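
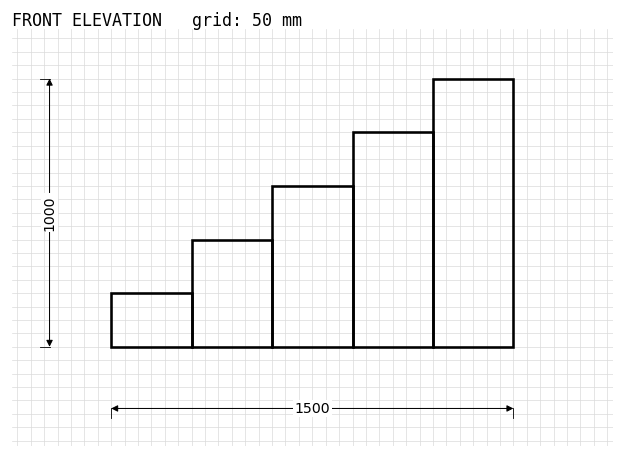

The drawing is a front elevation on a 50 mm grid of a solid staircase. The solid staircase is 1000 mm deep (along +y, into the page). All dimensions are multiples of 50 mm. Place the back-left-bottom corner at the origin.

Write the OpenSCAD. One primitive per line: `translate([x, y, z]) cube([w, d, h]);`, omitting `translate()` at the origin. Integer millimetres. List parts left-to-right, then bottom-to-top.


cube([300, 1000, 200]);
translate([300, 0, 0]) cube([300, 1000, 400]);
translate([600, 0, 0]) cube([300, 1000, 600]);
translate([900, 0, 0]) cube([300, 1000, 800]);
translate([1200, 0, 0]) cube([300, 1000, 1000]);


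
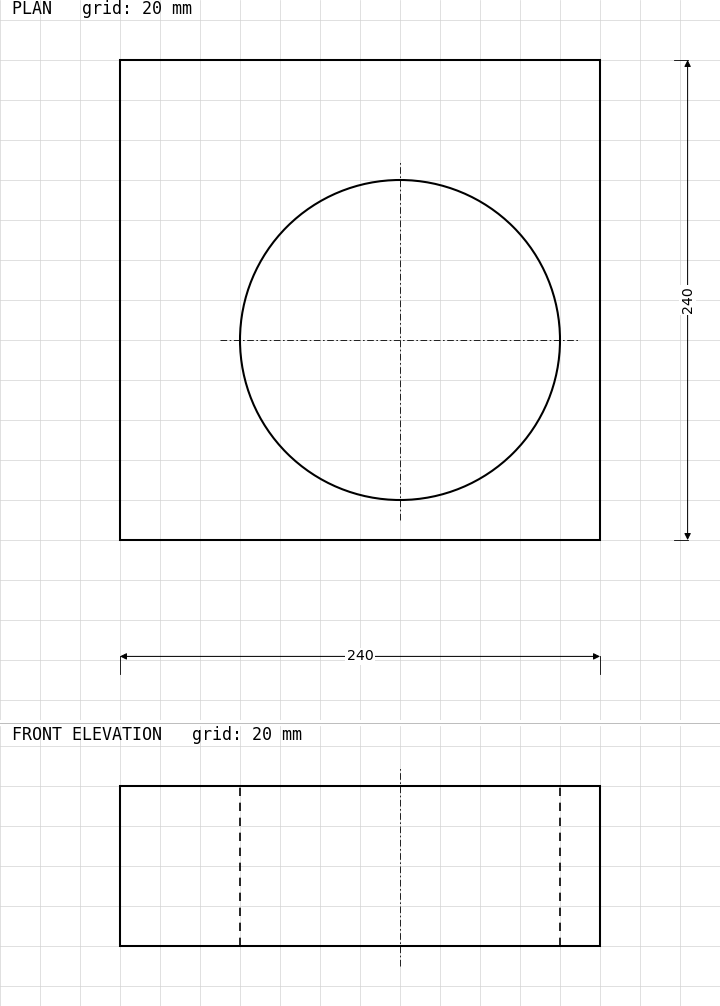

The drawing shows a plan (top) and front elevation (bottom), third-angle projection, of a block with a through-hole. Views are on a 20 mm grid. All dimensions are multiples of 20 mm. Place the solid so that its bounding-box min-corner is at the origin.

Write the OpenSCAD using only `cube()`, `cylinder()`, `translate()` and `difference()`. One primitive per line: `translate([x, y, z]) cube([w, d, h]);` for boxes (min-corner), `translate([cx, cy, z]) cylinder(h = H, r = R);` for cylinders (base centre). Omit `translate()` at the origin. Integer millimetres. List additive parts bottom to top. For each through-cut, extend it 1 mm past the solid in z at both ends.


difference() {
  cube([240, 240, 80]);
  translate([140, 100, -1]) cylinder(h = 82, r = 80);
}


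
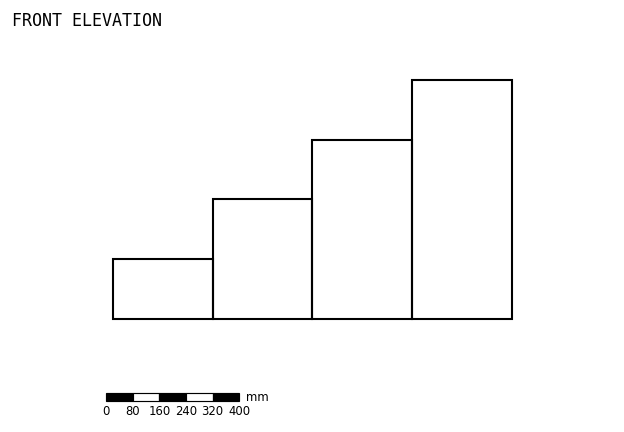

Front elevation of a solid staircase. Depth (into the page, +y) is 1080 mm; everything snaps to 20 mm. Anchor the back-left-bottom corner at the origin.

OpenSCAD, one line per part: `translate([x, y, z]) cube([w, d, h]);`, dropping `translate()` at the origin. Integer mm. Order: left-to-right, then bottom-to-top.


cube([300, 1080, 180]);
translate([300, 0, 0]) cube([300, 1080, 360]);
translate([600, 0, 0]) cube([300, 1080, 540]);
translate([900, 0, 0]) cube([300, 1080, 720]);


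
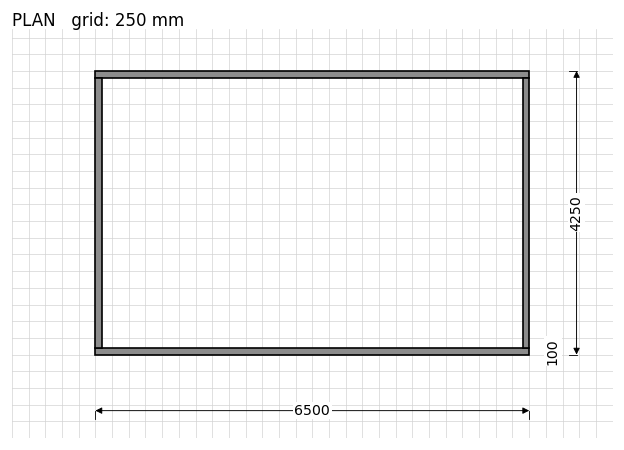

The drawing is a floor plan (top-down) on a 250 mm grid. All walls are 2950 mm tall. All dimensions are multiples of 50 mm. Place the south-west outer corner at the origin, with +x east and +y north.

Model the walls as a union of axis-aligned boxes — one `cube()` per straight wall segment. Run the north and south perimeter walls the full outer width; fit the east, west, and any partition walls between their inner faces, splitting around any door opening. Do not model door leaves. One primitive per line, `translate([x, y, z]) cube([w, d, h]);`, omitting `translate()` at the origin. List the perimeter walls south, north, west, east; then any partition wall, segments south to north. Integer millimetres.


cube([6500, 100, 2950]);
translate([0, 4150, 0]) cube([6500, 100, 2950]);
translate([0, 100, 0]) cube([100, 4050, 2950]);
translate([6400, 100, 0]) cube([100, 4050, 2950]);


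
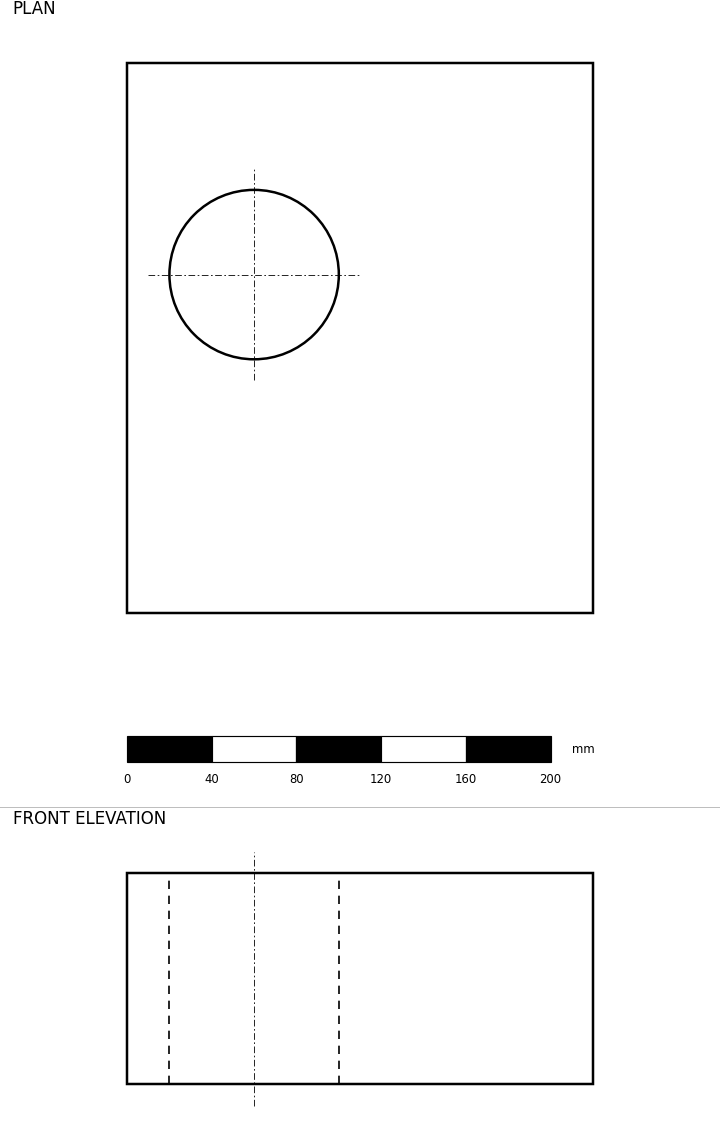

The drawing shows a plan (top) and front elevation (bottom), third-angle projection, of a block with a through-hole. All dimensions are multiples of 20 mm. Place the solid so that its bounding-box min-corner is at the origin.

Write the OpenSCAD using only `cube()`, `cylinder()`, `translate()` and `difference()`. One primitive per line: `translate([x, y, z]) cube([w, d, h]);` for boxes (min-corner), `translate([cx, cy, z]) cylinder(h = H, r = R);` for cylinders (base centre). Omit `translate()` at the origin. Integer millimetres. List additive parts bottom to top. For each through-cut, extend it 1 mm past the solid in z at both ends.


difference() {
  cube([220, 260, 100]);
  translate([60, 160, -1]) cylinder(h = 102, r = 40);
}


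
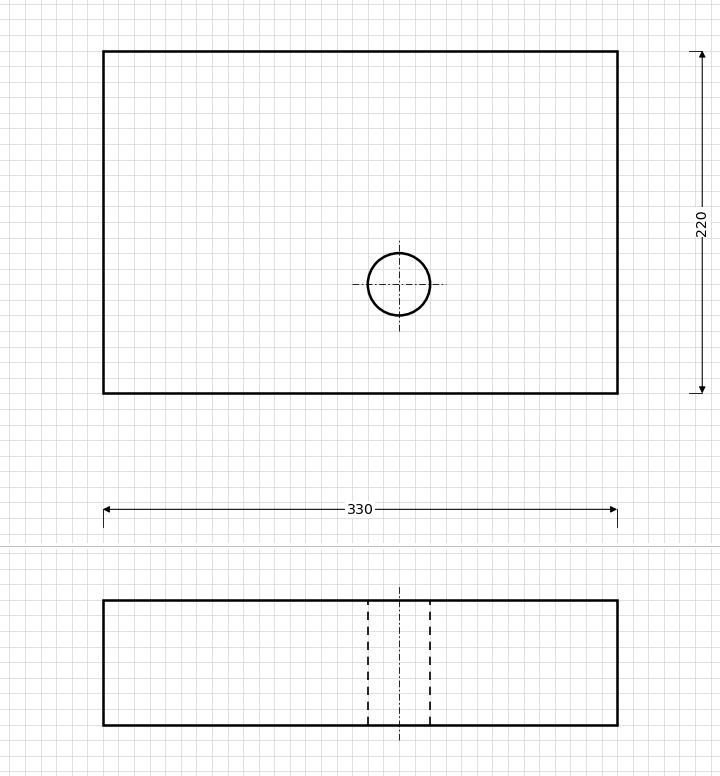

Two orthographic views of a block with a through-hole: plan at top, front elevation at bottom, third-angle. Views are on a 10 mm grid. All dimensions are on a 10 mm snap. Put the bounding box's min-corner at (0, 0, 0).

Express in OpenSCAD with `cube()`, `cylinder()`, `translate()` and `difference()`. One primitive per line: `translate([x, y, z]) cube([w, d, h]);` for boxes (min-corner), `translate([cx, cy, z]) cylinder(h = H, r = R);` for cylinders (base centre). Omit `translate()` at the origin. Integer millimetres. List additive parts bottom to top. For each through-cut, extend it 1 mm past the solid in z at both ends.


difference() {
  cube([330, 220, 80]);
  translate([190, 70, -1]) cylinder(h = 82, r = 20);
}


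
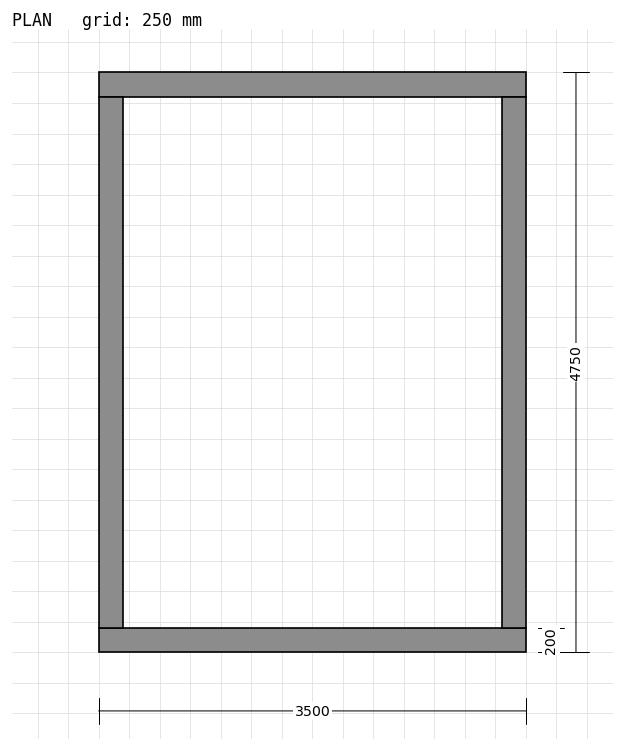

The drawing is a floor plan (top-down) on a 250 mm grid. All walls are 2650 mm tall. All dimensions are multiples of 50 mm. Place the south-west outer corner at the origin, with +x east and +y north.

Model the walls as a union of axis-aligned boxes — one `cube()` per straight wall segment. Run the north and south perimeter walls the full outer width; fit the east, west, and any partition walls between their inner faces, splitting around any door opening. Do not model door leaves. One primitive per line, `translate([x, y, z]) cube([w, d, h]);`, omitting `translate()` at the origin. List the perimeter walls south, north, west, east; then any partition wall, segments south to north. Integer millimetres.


cube([3500, 200, 2650]);
translate([0, 4550, 0]) cube([3500, 200, 2650]);
translate([0, 200, 0]) cube([200, 4350, 2650]);
translate([3300, 200, 0]) cube([200, 4350, 2650]);


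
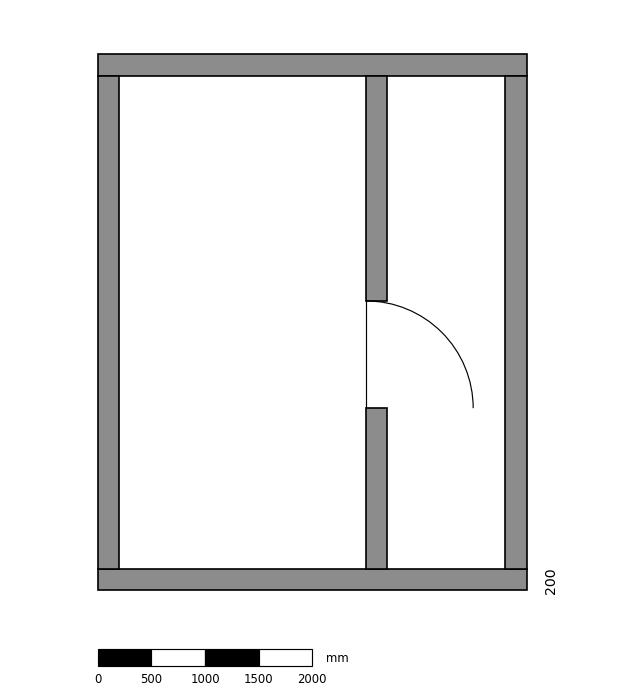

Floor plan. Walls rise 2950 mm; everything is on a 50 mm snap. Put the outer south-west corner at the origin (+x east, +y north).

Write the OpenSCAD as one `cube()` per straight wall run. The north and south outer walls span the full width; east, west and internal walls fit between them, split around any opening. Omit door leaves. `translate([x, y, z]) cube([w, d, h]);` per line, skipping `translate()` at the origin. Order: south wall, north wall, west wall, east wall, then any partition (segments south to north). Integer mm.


cube([4000, 200, 2950]);
translate([0, 4800, 0]) cube([4000, 200, 2950]);
translate([0, 200, 0]) cube([200, 4600, 2950]);
translate([3800, 200, 0]) cube([200, 4600, 2950]);
translate([2500, 200, 0]) cube([200, 1500, 2950]);
translate([2500, 2700, 0]) cube([200, 2100, 2950]);


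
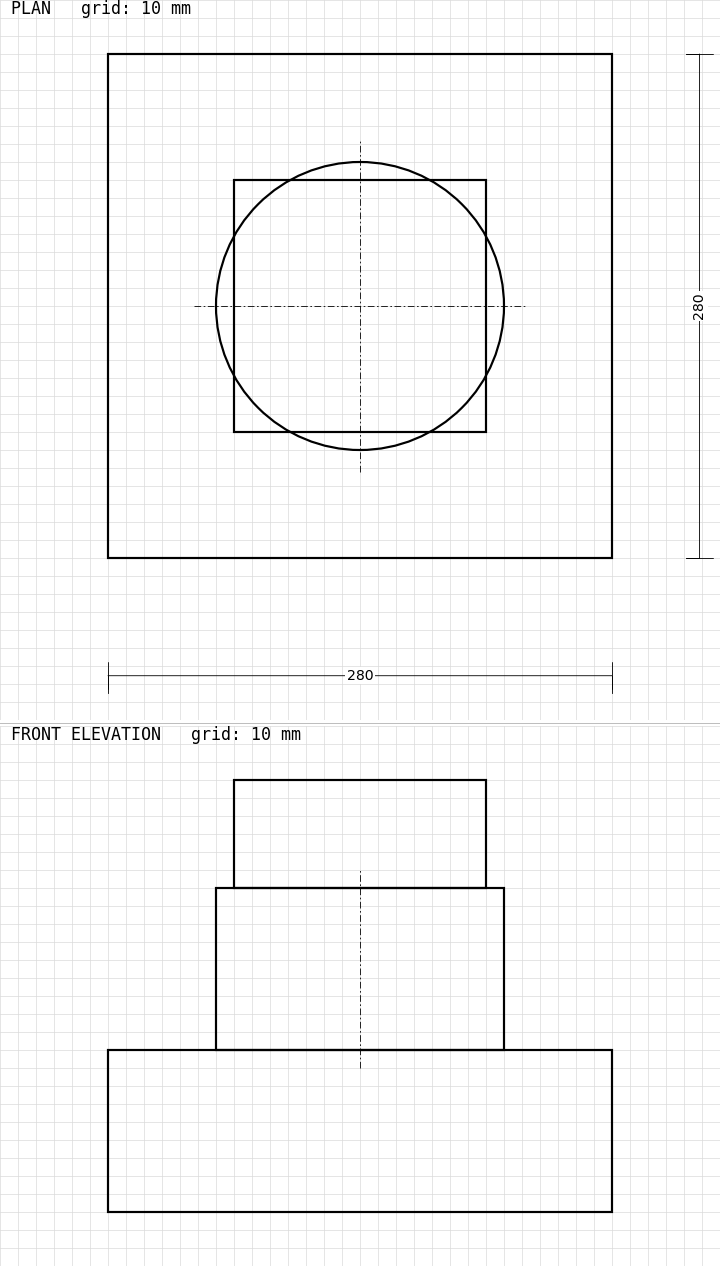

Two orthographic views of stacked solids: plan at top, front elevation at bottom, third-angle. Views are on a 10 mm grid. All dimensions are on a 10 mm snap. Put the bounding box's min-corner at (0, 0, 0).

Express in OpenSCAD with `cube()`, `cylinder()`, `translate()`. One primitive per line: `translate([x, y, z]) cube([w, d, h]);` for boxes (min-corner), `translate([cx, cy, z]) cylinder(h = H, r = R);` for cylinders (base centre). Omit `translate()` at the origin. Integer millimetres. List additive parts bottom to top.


cube([280, 280, 90]);
translate([140, 140, 90]) cylinder(h = 90, r = 80);
translate([70, 70, 180]) cube([140, 140, 60]);


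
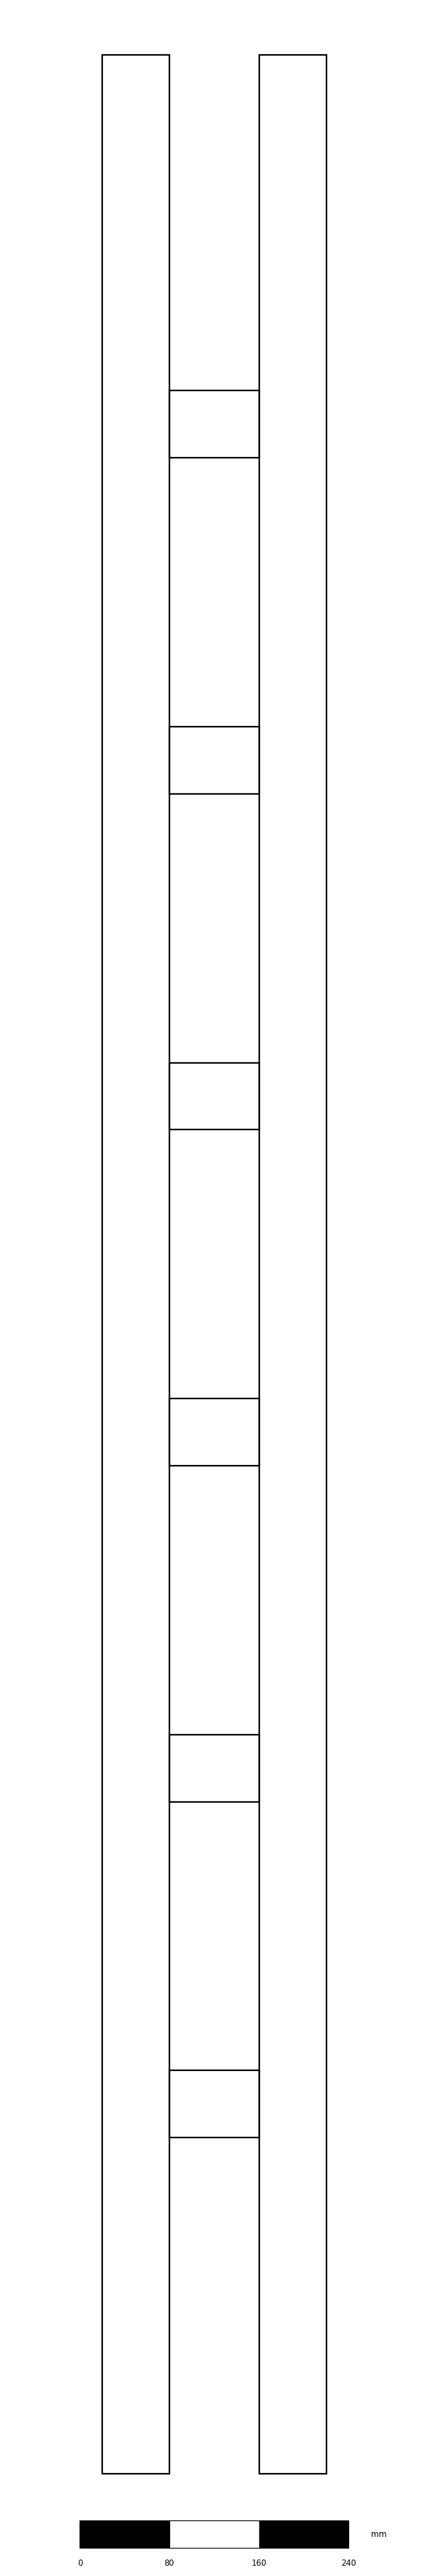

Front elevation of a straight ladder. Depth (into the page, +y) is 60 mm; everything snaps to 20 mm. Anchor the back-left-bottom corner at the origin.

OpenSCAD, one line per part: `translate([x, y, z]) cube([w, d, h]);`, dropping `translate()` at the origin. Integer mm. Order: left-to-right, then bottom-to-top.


cube([60, 60, 2160]);
translate([60, 0, 300]) cube([80, 60, 60]);
translate([60, 0, 600]) cube([80, 60, 60]);
translate([60, 0, 900]) cube([80, 60, 60]);
translate([60, 0, 1200]) cube([80, 60, 60]);
translate([60, 0, 1500]) cube([80, 60, 60]);
translate([60, 0, 1800]) cube([80, 60, 60]);
translate([140, 0, 0]) cube([60, 60, 2160]);


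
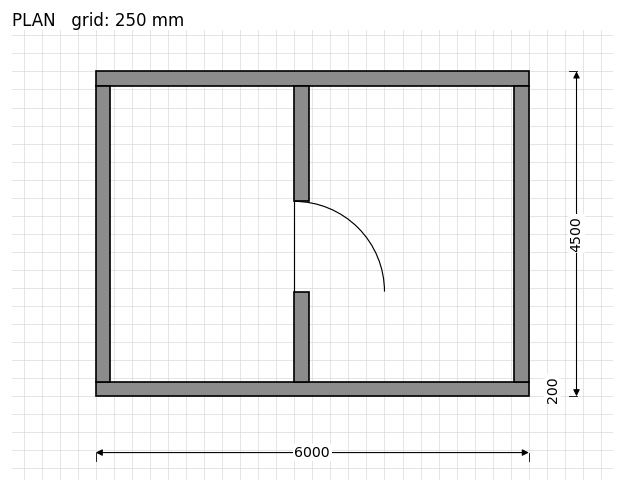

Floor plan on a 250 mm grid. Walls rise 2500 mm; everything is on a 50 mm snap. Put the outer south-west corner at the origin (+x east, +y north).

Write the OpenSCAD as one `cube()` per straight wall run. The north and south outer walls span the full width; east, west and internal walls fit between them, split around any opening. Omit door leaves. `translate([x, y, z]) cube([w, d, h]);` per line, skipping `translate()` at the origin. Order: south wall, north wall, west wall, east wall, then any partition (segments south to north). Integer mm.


cube([6000, 200, 2500]);
translate([0, 4300, 0]) cube([6000, 200, 2500]);
translate([0, 200, 0]) cube([200, 4100, 2500]);
translate([5800, 200, 0]) cube([200, 4100, 2500]);
translate([2750, 200, 0]) cube([200, 1250, 2500]);
translate([2750, 2700, 0]) cube([200, 1600, 2500]);


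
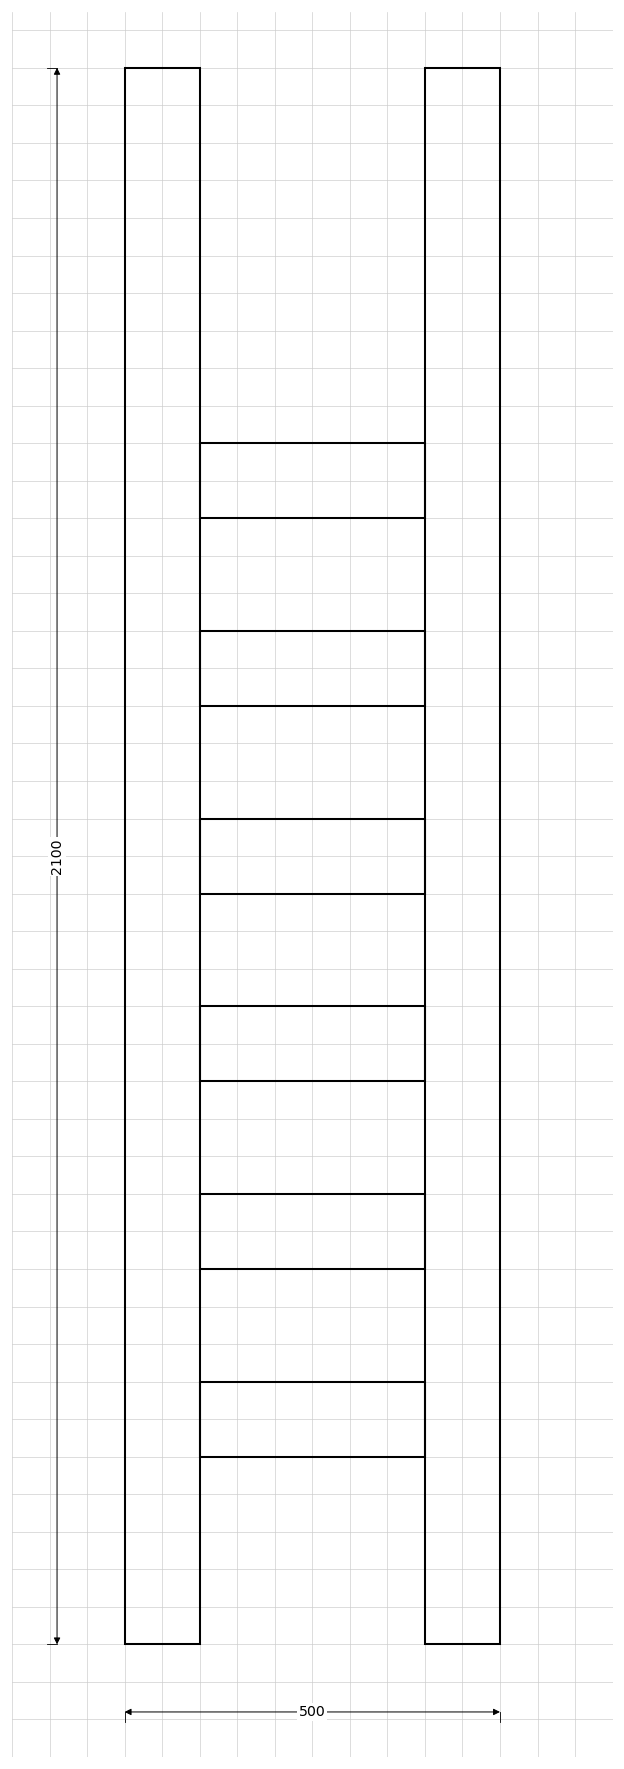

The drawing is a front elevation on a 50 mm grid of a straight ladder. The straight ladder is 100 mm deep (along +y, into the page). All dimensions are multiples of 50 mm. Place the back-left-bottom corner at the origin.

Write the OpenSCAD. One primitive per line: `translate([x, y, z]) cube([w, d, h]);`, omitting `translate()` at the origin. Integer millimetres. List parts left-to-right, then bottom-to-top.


cube([100, 100, 2100]);
translate([100, 0, 250]) cube([300, 100, 100]);
translate([100, 0, 500]) cube([300, 100, 100]);
translate([100, 0, 750]) cube([300, 100, 100]);
translate([100, 0, 1000]) cube([300, 100, 100]);
translate([100, 0, 1250]) cube([300, 100, 100]);
translate([100, 0, 1500]) cube([300, 100, 100]);
translate([400, 0, 0]) cube([100, 100, 2100]);


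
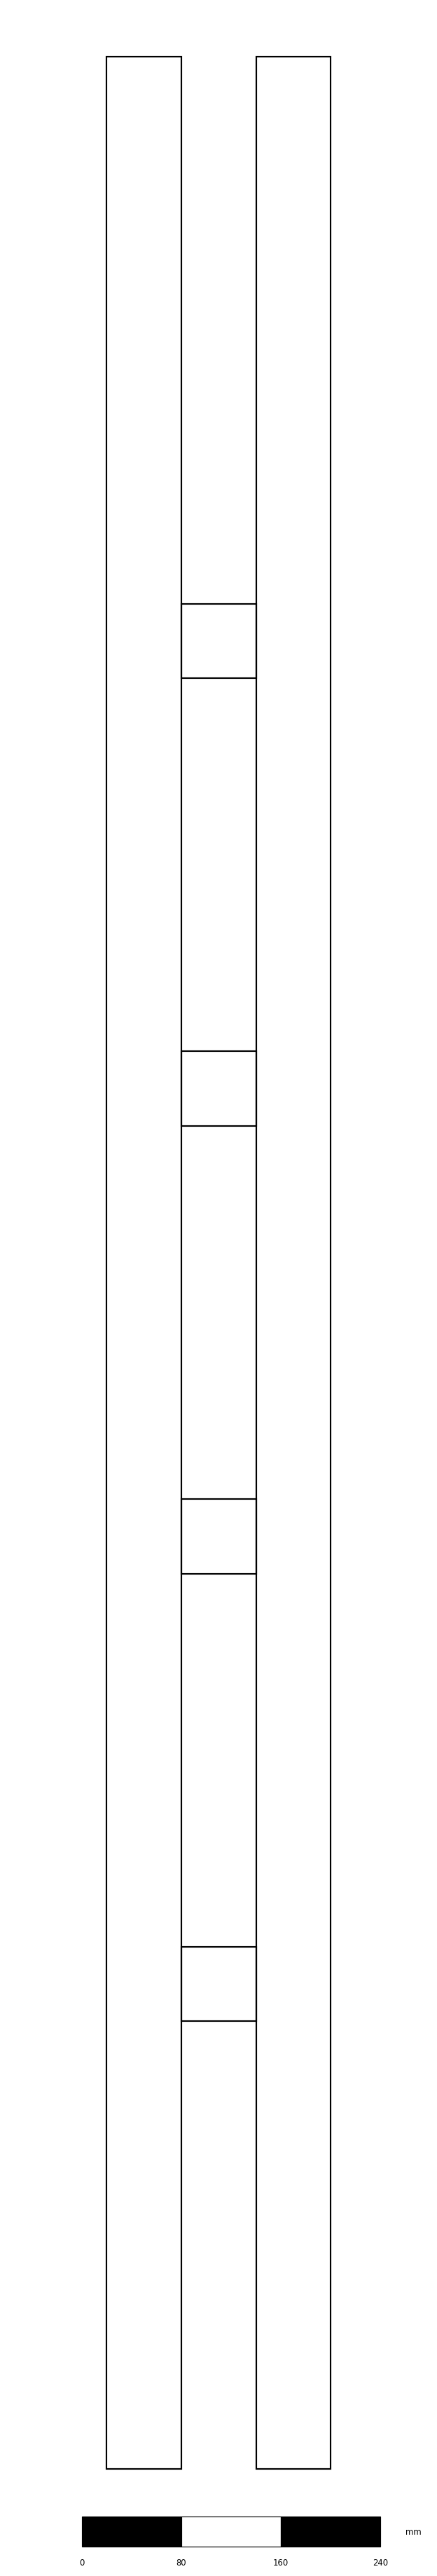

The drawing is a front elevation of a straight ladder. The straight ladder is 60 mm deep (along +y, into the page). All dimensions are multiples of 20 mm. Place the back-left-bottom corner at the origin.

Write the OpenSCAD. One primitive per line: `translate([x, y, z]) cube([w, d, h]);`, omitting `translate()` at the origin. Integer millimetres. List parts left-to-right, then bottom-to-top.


cube([60, 60, 1940]);
translate([60, 0, 360]) cube([60, 60, 60]);
translate([60, 0, 720]) cube([60, 60, 60]);
translate([60, 0, 1080]) cube([60, 60, 60]);
translate([60, 0, 1440]) cube([60, 60, 60]);
translate([120, 0, 0]) cube([60, 60, 1940]);


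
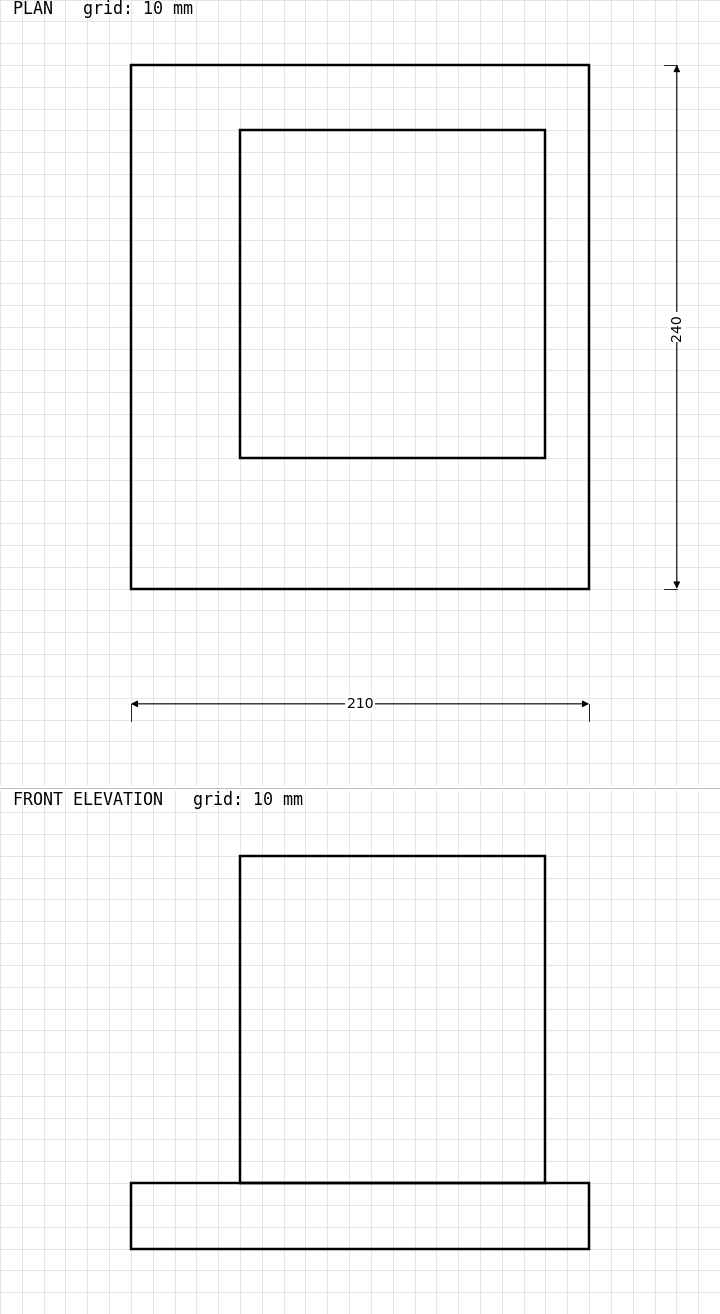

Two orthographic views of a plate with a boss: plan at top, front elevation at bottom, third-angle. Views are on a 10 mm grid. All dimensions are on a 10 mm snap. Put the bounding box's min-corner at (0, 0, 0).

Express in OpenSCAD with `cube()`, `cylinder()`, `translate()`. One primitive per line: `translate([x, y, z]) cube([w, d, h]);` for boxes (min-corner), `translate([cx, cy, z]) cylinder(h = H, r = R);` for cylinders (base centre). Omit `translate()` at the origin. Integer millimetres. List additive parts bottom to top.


cube([210, 240, 30]);
translate([50, 60, 30]) cube([140, 150, 150]);


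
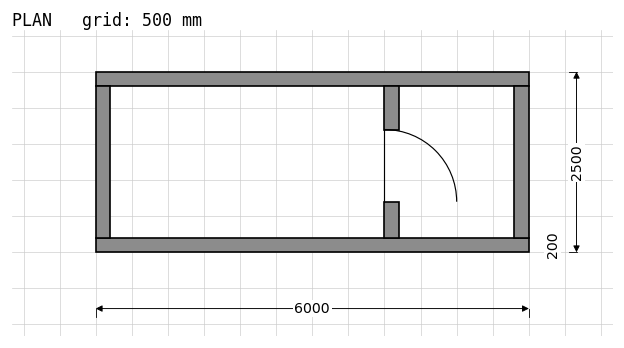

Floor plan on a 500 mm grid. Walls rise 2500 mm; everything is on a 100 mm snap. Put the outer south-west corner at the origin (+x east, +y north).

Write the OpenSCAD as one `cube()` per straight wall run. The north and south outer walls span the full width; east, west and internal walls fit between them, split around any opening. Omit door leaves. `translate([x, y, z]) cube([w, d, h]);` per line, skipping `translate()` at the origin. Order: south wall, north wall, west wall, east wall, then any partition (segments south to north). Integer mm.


cube([6000, 200, 2500]);
translate([0, 2300, 0]) cube([6000, 200, 2500]);
translate([0, 200, 0]) cube([200, 2100, 2500]);
translate([5800, 200, 0]) cube([200, 2100, 2500]);
translate([4000, 200, 0]) cube([200, 500, 2500]);
translate([4000, 1700, 0]) cube([200, 600, 2500]);


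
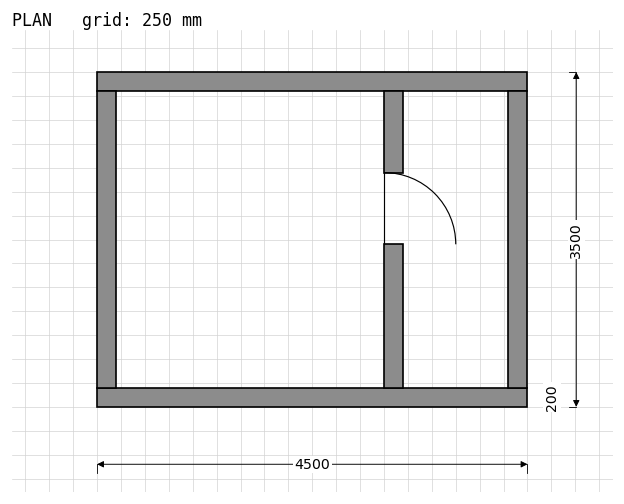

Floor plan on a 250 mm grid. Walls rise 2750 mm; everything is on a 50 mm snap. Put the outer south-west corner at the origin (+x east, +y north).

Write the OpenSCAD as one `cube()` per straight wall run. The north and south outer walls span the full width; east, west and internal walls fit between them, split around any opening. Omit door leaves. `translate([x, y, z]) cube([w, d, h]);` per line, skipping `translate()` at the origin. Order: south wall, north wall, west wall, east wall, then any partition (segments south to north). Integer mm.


cube([4500, 200, 2750]);
translate([0, 3300, 0]) cube([4500, 200, 2750]);
translate([0, 200, 0]) cube([200, 3100, 2750]);
translate([4300, 200, 0]) cube([200, 3100, 2750]);
translate([3000, 200, 0]) cube([200, 1500, 2750]);
translate([3000, 2450, 0]) cube([200, 850, 2750]);


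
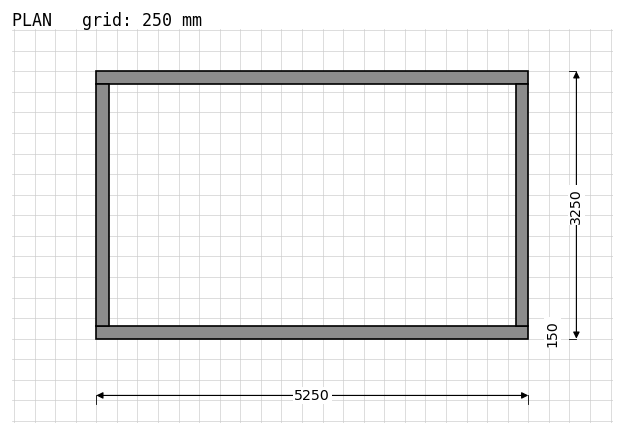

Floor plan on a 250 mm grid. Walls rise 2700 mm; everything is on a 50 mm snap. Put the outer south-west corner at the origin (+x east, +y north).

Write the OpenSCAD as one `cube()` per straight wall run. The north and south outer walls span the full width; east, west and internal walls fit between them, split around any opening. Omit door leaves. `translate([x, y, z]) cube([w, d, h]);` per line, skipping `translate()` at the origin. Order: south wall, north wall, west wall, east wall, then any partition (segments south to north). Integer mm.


cube([5250, 150, 2700]);
translate([0, 3100, 0]) cube([5250, 150, 2700]);
translate([0, 150, 0]) cube([150, 2950, 2700]);
translate([5100, 150, 0]) cube([150, 2950, 2700]);


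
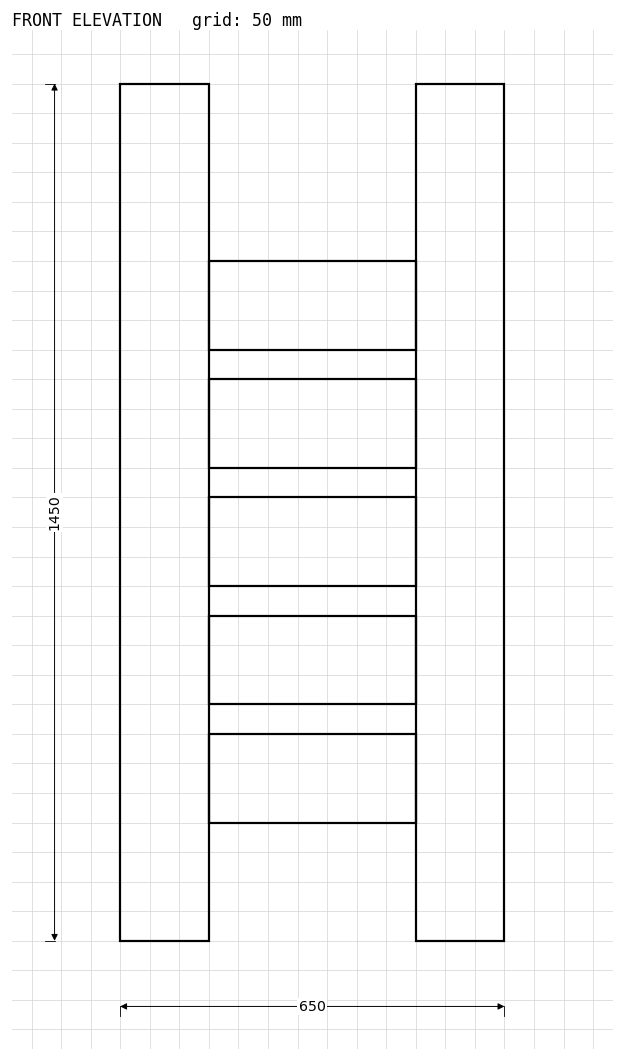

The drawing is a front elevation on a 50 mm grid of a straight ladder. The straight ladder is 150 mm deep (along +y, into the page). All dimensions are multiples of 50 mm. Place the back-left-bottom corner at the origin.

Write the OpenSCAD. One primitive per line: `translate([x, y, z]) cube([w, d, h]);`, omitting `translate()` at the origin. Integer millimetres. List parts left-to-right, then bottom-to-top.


cube([150, 150, 1450]);
translate([150, 0, 200]) cube([350, 150, 150]);
translate([150, 0, 400]) cube([350, 150, 150]);
translate([150, 0, 600]) cube([350, 150, 150]);
translate([150, 0, 800]) cube([350, 150, 150]);
translate([150, 0, 1000]) cube([350, 150, 150]);
translate([500, 0, 0]) cube([150, 150, 1450]);


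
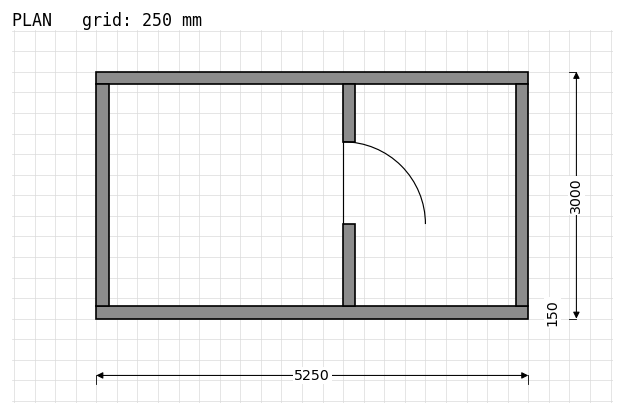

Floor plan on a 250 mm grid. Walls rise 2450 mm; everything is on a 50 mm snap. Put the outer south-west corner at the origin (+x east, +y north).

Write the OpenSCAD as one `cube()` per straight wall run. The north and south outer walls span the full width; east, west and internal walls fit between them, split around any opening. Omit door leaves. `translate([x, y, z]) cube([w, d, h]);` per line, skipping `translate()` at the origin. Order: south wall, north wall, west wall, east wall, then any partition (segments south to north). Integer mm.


cube([5250, 150, 2450]);
translate([0, 2850, 0]) cube([5250, 150, 2450]);
translate([0, 150, 0]) cube([150, 2700, 2450]);
translate([5100, 150, 0]) cube([150, 2700, 2450]);
translate([3000, 150, 0]) cube([150, 1000, 2450]);
translate([3000, 2150, 0]) cube([150, 700, 2450]);


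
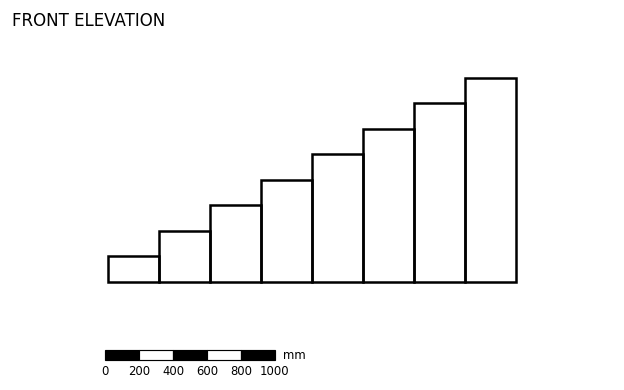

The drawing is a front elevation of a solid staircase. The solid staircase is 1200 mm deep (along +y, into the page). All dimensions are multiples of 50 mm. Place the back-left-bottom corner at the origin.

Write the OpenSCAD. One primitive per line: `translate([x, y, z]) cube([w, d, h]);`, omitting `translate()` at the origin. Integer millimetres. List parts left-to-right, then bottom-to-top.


cube([300, 1200, 150]);
translate([300, 0, 0]) cube([300, 1200, 300]);
translate([600, 0, 0]) cube([300, 1200, 450]);
translate([900, 0, 0]) cube([300, 1200, 600]);
translate([1200, 0, 0]) cube([300, 1200, 750]);
translate([1500, 0, 0]) cube([300, 1200, 900]);
translate([1800, 0, 0]) cube([300, 1200, 1050]);
translate([2100, 0, 0]) cube([300, 1200, 1200]);


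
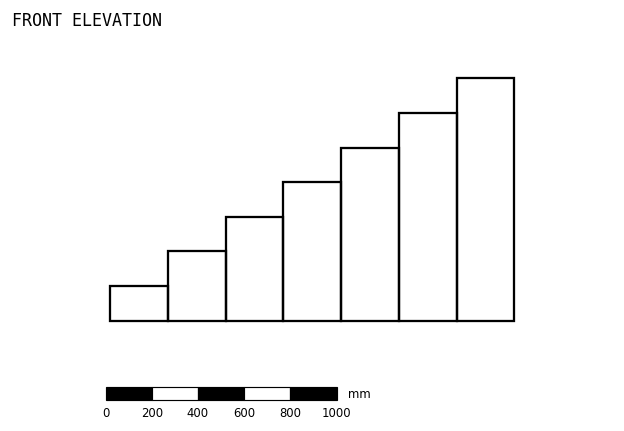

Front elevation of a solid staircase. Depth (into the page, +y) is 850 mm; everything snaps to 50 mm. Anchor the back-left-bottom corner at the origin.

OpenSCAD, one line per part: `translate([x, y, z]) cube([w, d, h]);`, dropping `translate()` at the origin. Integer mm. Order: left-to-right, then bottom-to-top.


cube([250, 850, 150]);
translate([250, 0, 0]) cube([250, 850, 300]);
translate([500, 0, 0]) cube([250, 850, 450]);
translate([750, 0, 0]) cube([250, 850, 600]);
translate([1000, 0, 0]) cube([250, 850, 750]);
translate([1250, 0, 0]) cube([250, 850, 900]);
translate([1500, 0, 0]) cube([250, 850, 1050]);


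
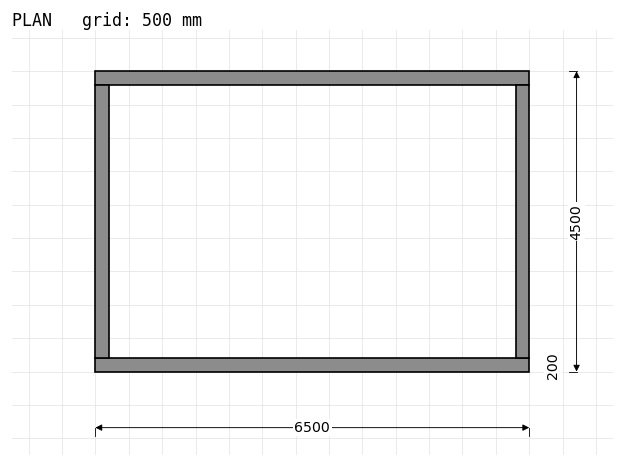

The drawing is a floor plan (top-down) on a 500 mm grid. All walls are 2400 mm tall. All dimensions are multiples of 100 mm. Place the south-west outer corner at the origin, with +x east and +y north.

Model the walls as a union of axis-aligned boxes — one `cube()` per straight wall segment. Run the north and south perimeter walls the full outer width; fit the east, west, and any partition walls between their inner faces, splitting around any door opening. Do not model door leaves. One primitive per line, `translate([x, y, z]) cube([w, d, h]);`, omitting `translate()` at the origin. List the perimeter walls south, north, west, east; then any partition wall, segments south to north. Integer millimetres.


cube([6500, 200, 2400]);
translate([0, 4300, 0]) cube([6500, 200, 2400]);
translate([0, 200, 0]) cube([200, 4100, 2400]);
translate([6300, 200, 0]) cube([200, 4100, 2400]);


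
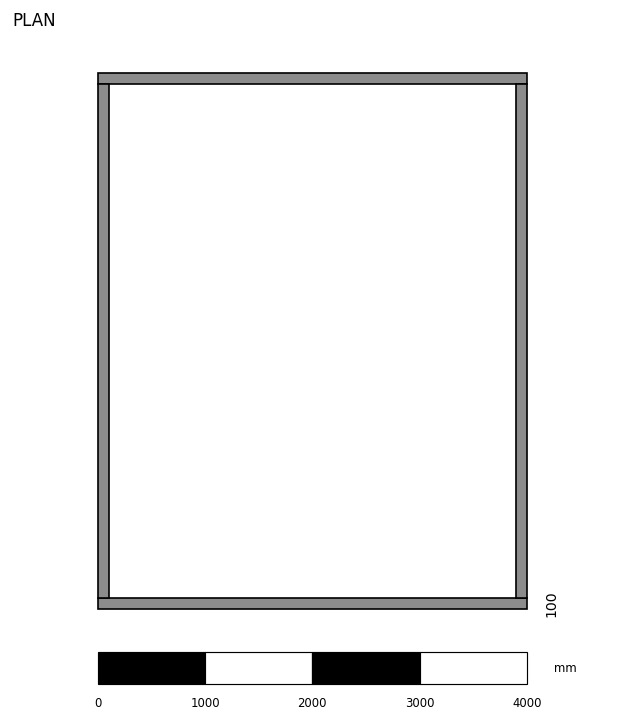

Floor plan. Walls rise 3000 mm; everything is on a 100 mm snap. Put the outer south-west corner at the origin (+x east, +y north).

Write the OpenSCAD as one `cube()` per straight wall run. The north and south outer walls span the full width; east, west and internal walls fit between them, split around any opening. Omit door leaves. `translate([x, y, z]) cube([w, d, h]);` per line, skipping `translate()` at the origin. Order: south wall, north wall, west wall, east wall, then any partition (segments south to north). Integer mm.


cube([4000, 100, 3000]);
translate([0, 4900, 0]) cube([4000, 100, 3000]);
translate([0, 100, 0]) cube([100, 4800, 3000]);
translate([3900, 100, 0]) cube([100, 4800, 3000]);


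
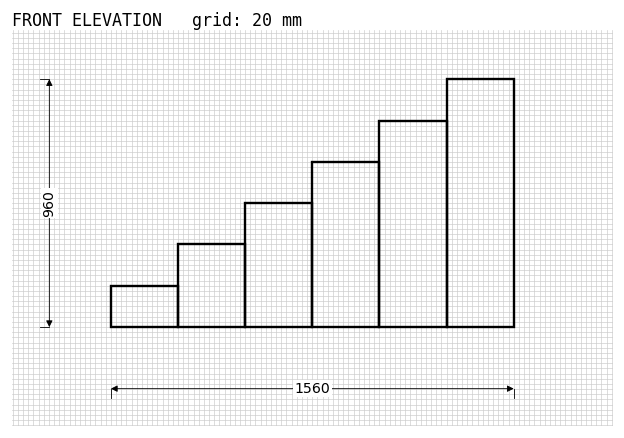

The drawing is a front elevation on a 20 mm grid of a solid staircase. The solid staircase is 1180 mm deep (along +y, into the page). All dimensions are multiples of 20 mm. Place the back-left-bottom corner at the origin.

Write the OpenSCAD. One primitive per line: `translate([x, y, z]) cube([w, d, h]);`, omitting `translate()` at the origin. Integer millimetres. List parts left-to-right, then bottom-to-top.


cube([260, 1180, 160]);
translate([260, 0, 0]) cube([260, 1180, 320]);
translate([520, 0, 0]) cube([260, 1180, 480]);
translate([780, 0, 0]) cube([260, 1180, 640]);
translate([1040, 0, 0]) cube([260, 1180, 800]);
translate([1300, 0, 0]) cube([260, 1180, 960]);


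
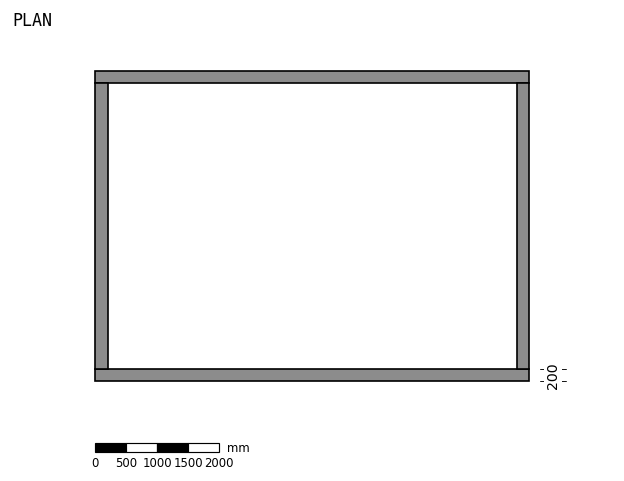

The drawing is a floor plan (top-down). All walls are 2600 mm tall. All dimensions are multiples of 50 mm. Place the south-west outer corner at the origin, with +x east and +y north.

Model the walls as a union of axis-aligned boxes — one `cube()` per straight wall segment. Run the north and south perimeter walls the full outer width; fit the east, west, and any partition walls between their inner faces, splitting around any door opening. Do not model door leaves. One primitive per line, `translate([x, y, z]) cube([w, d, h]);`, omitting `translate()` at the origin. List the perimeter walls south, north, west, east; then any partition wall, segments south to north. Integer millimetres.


cube([7000, 200, 2600]);
translate([0, 4800, 0]) cube([7000, 200, 2600]);
translate([0, 200, 0]) cube([200, 4600, 2600]);
translate([6800, 200, 0]) cube([200, 4600, 2600]);


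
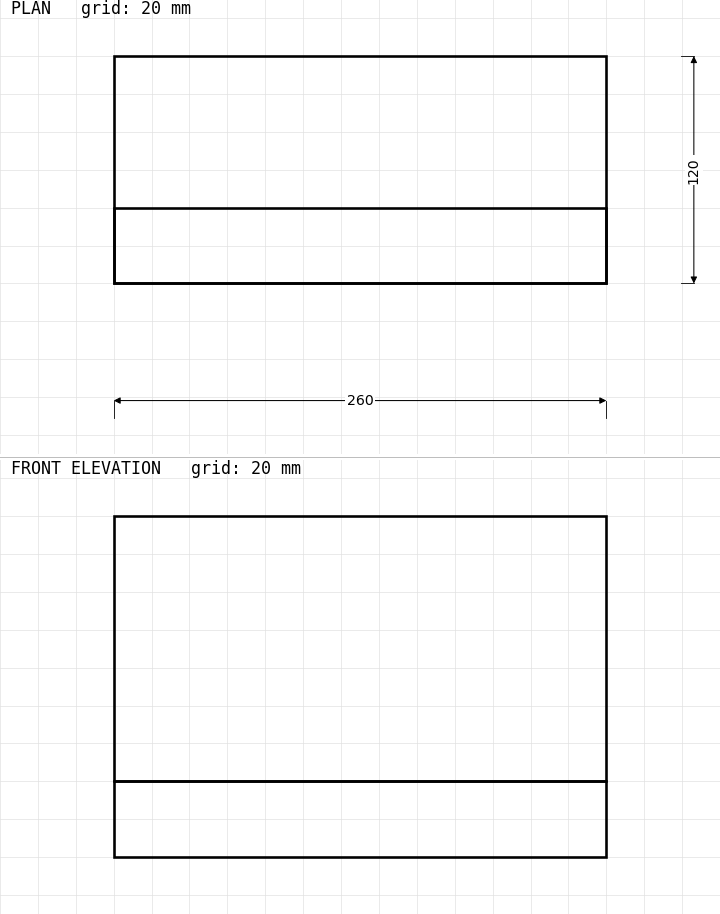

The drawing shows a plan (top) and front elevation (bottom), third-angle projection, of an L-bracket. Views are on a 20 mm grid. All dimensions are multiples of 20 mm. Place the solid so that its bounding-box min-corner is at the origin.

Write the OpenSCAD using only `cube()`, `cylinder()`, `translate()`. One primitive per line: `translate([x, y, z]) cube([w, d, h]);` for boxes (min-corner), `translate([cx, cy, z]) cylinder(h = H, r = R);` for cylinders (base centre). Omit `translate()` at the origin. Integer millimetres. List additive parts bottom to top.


cube([260, 120, 40]);
translate([0, 0, 40]) cube([260, 40, 140]);


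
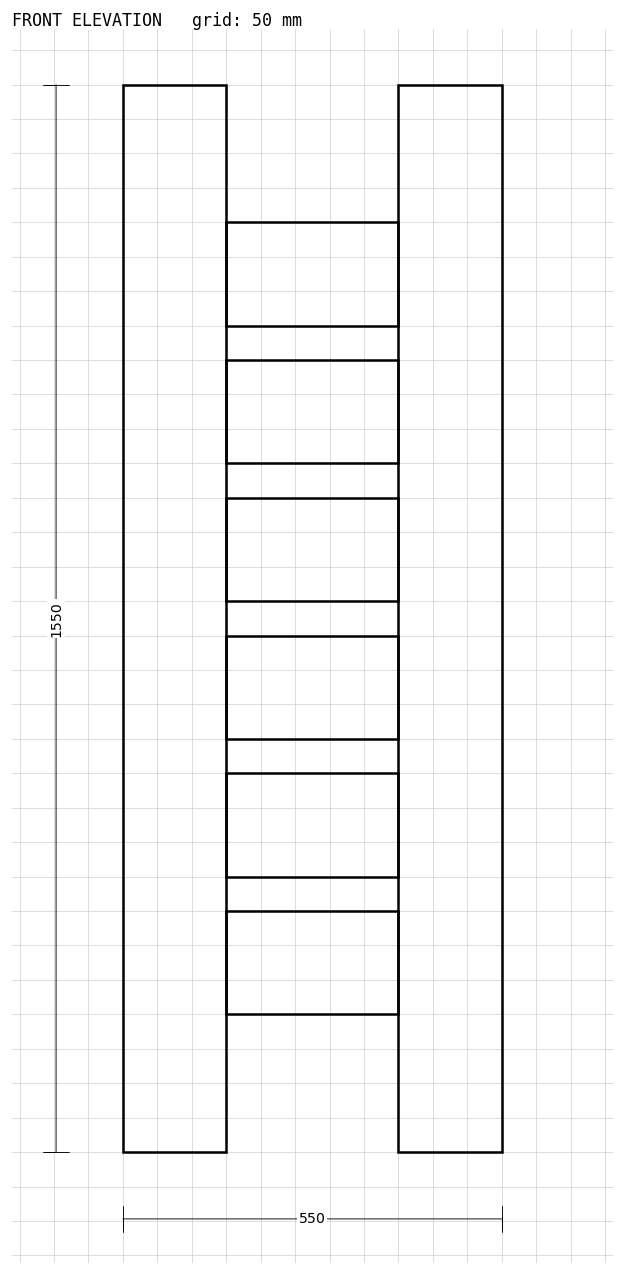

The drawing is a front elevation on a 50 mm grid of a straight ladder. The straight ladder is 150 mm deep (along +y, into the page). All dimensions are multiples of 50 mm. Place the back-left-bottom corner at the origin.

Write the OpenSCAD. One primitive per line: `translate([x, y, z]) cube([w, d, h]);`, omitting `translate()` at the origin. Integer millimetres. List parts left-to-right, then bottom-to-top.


cube([150, 150, 1550]);
translate([150, 0, 200]) cube([250, 150, 150]);
translate([150, 0, 400]) cube([250, 150, 150]);
translate([150, 0, 600]) cube([250, 150, 150]);
translate([150, 0, 800]) cube([250, 150, 150]);
translate([150, 0, 1000]) cube([250, 150, 150]);
translate([150, 0, 1200]) cube([250, 150, 150]);
translate([400, 0, 0]) cube([150, 150, 1550]);


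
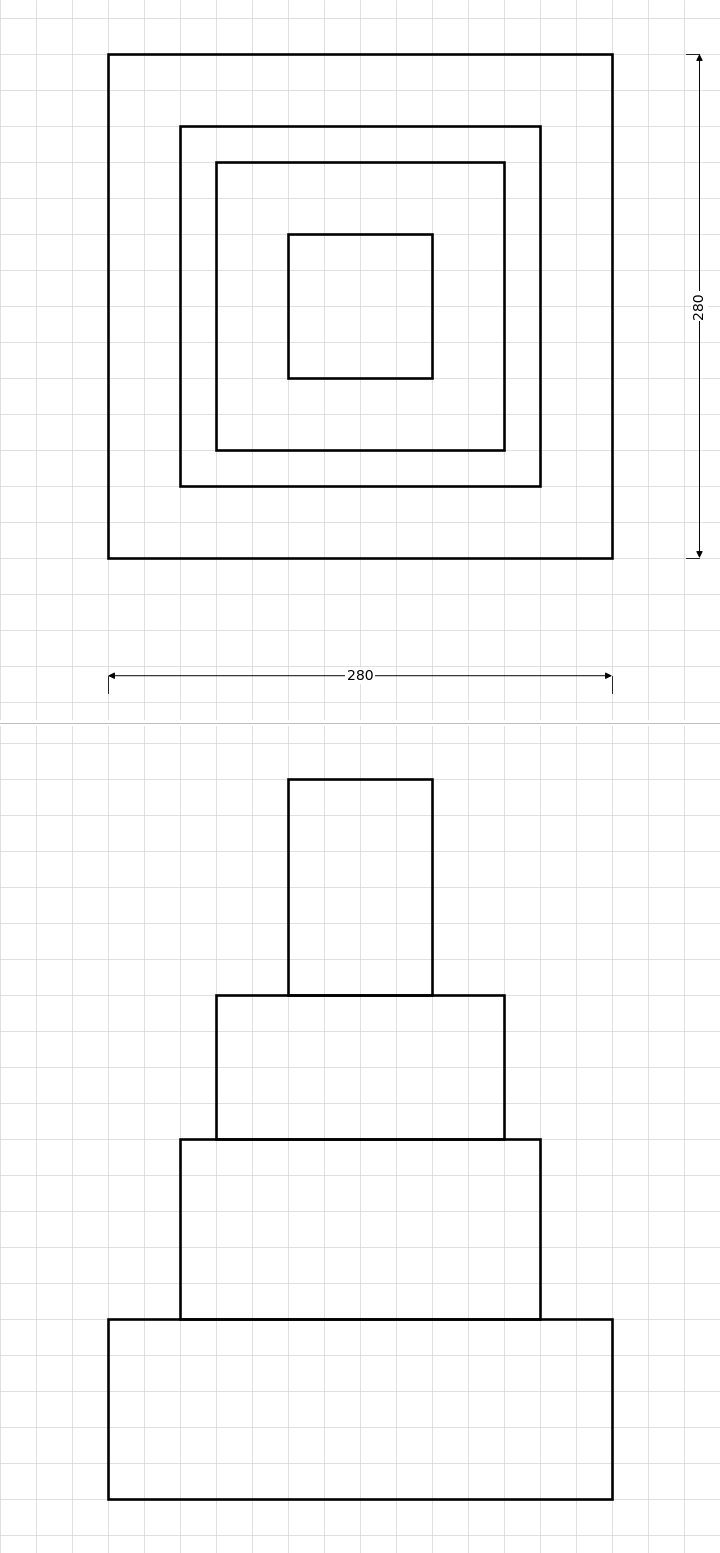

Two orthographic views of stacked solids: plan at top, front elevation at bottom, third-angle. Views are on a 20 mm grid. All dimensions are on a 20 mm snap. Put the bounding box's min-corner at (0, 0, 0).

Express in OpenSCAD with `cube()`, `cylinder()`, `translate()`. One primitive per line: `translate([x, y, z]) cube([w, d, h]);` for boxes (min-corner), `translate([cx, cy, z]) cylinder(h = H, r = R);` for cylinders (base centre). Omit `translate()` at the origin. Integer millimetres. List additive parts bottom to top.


cube([280, 280, 100]);
translate([40, 40, 100]) cube([200, 200, 100]);
translate([60, 60, 200]) cube([160, 160, 80]);
translate([100, 100, 280]) cube([80, 80, 120]);


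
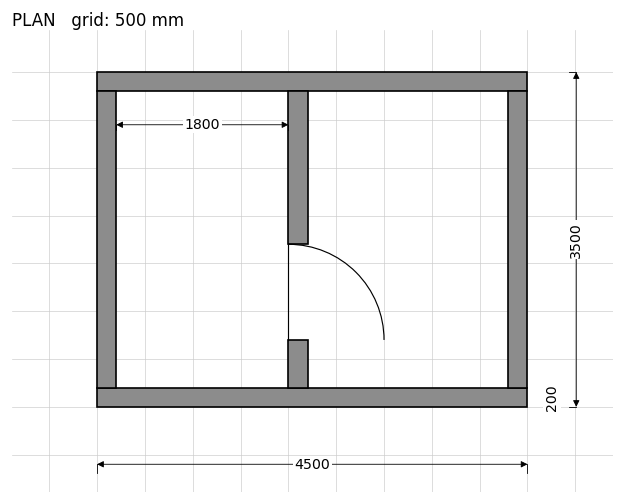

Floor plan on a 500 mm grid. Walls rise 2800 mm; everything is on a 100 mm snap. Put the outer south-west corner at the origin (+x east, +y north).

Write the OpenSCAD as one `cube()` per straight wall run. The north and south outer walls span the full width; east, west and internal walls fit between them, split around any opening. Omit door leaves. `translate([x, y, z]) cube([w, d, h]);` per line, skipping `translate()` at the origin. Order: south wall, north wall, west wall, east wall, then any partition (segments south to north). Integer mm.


cube([4500, 200, 2800]);
translate([0, 3300, 0]) cube([4500, 200, 2800]);
translate([0, 200, 0]) cube([200, 3100, 2800]);
translate([4300, 200, 0]) cube([200, 3100, 2800]);
translate([2000, 200, 0]) cube([200, 500, 2800]);
translate([2000, 1700, 0]) cube([200, 1600, 2800]);


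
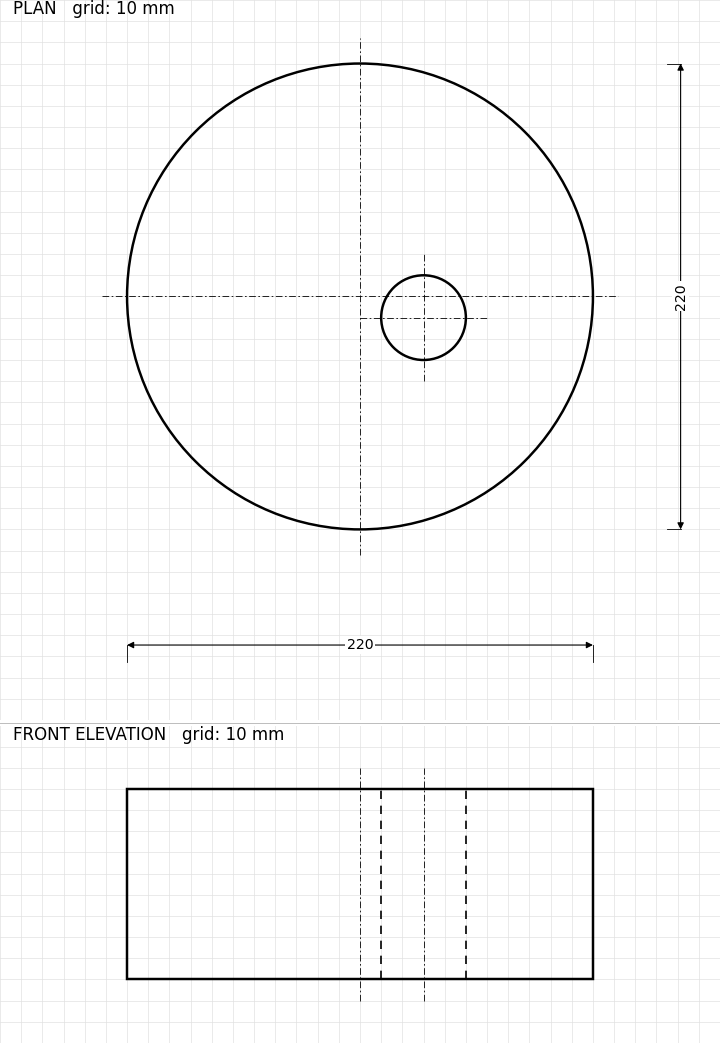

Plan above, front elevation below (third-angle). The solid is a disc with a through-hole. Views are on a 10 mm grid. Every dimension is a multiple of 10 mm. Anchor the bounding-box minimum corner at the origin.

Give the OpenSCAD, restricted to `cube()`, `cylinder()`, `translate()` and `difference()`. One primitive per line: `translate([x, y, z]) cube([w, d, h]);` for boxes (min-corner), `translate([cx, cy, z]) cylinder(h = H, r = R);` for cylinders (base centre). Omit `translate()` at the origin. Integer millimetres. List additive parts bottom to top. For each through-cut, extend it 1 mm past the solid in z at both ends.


difference() {
  translate([110, 110, 0]) cylinder(h = 90, r = 110);
  translate([140, 100, -1]) cylinder(h = 92, r = 20);
}


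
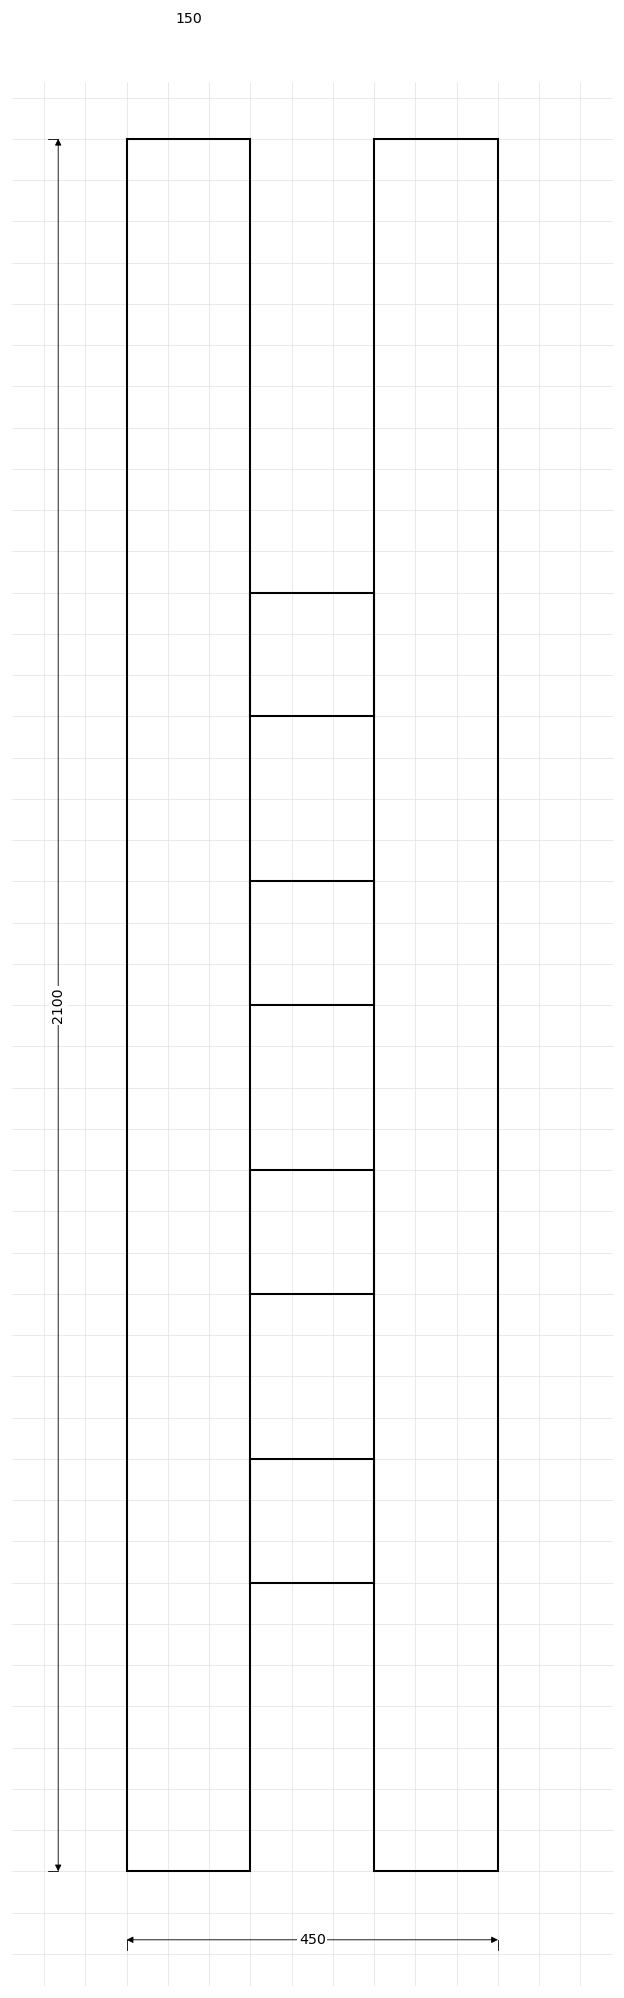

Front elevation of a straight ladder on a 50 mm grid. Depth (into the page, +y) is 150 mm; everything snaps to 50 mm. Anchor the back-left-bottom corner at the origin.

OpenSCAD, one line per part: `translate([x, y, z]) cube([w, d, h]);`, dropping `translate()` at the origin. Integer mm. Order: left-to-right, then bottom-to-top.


cube([150, 150, 2100]);
translate([150, 0, 350]) cube([150, 150, 150]);
translate([150, 0, 700]) cube([150, 150, 150]);
translate([150, 0, 1050]) cube([150, 150, 150]);
translate([150, 0, 1400]) cube([150, 150, 150]);
translate([300, 0, 0]) cube([150, 150, 2100]);


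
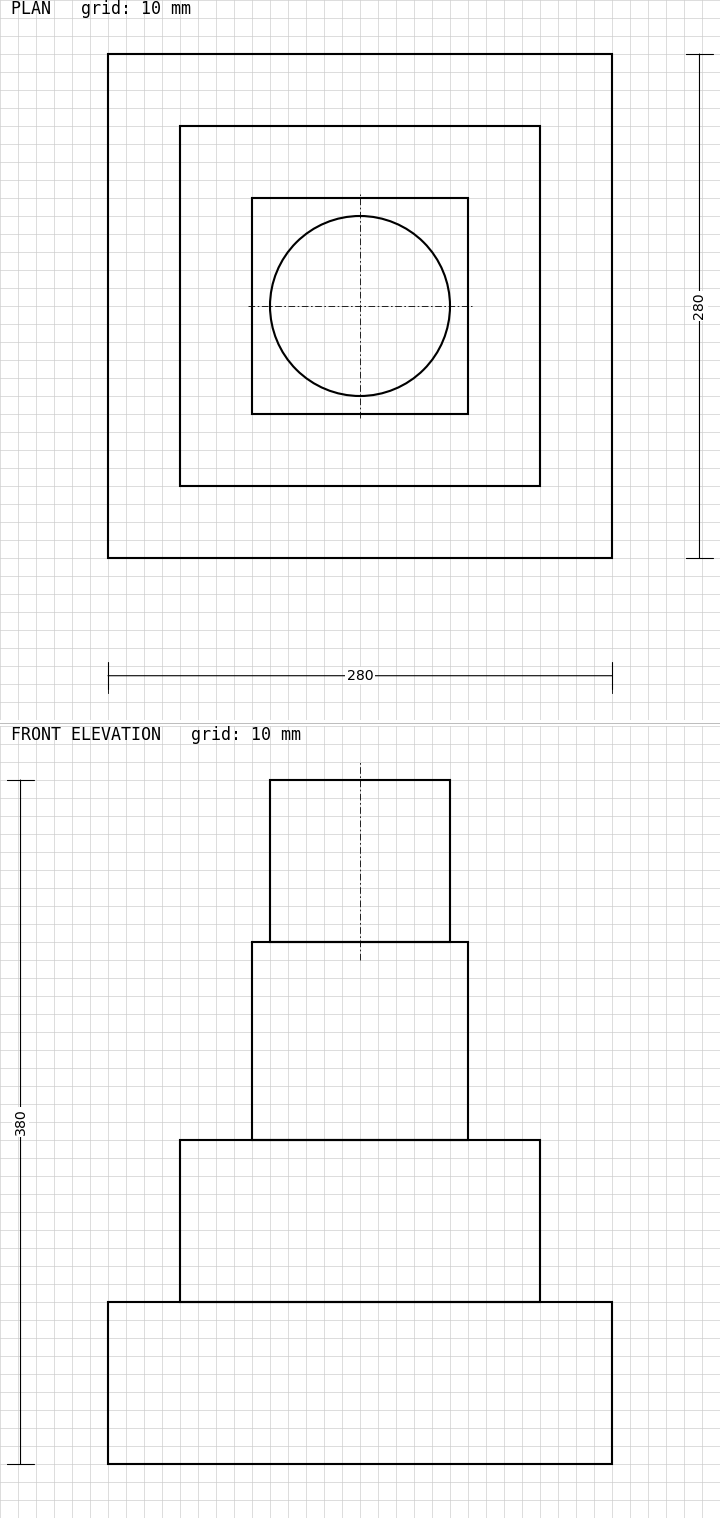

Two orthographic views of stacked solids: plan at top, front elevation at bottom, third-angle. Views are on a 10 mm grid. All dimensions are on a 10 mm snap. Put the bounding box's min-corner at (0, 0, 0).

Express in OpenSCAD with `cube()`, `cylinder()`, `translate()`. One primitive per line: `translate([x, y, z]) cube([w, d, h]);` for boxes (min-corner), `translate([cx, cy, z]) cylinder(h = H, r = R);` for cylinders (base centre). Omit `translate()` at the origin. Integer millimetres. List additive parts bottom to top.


cube([280, 280, 90]);
translate([40, 40, 90]) cube([200, 200, 90]);
translate([80, 80, 180]) cube([120, 120, 110]);
translate([140, 140, 290]) cylinder(h = 90, r = 50);


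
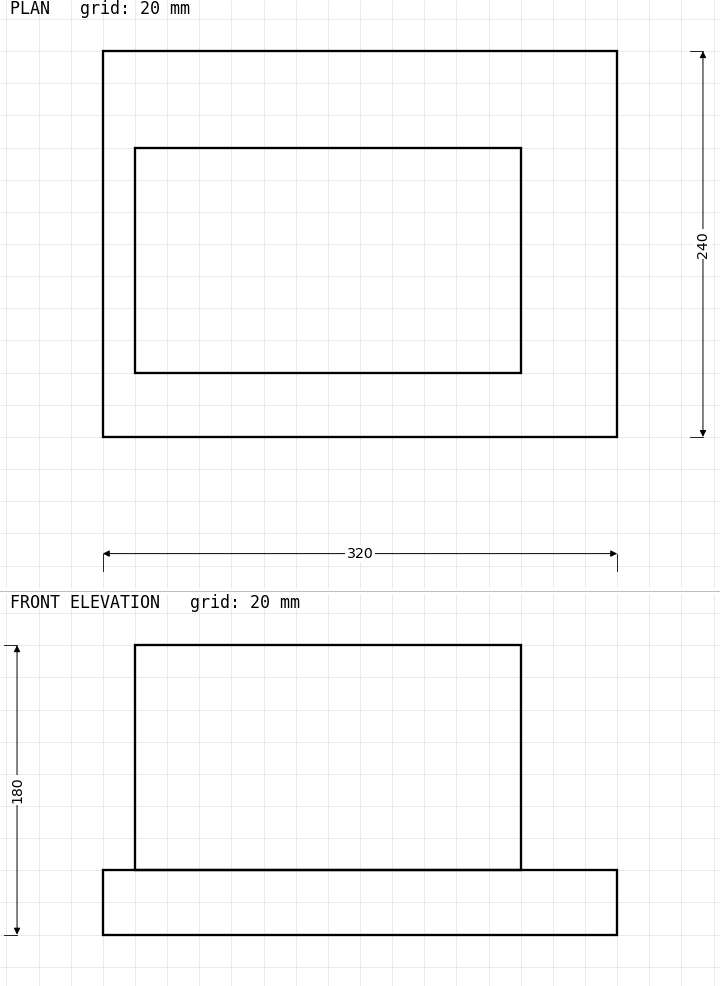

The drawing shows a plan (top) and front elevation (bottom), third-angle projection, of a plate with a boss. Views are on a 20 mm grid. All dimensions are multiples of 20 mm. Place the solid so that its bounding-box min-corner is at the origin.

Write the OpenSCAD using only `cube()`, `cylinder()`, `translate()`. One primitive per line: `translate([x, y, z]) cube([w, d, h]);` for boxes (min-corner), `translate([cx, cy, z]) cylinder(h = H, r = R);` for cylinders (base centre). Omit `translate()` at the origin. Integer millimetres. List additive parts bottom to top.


cube([320, 240, 40]);
translate([20, 40, 40]) cube([240, 140, 140]);


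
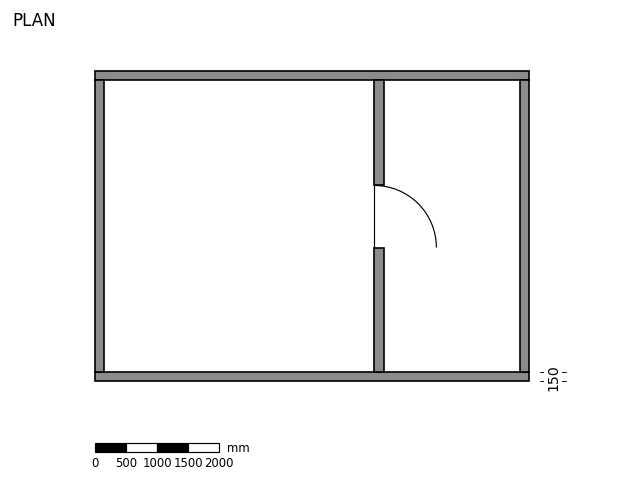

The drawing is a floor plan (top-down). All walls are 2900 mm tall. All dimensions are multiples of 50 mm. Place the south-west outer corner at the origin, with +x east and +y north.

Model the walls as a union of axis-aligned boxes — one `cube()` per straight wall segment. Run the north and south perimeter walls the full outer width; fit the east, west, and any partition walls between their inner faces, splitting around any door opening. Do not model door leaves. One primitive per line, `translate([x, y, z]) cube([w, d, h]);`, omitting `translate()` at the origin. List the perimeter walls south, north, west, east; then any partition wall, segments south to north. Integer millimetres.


cube([7000, 150, 2900]);
translate([0, 4850, 0]) cube([7000, 150, 2900]);
translate([0, 150, 0]) cube([150, 4700, 2900]);
translate([6850, 150, 0]) cube([150, 4700, 2900]);
translate([4500, 150, 0]) cube([150, 2000, 2900]);
translate([4500, 3150, 0]) cube([150, 1700, 2900]);


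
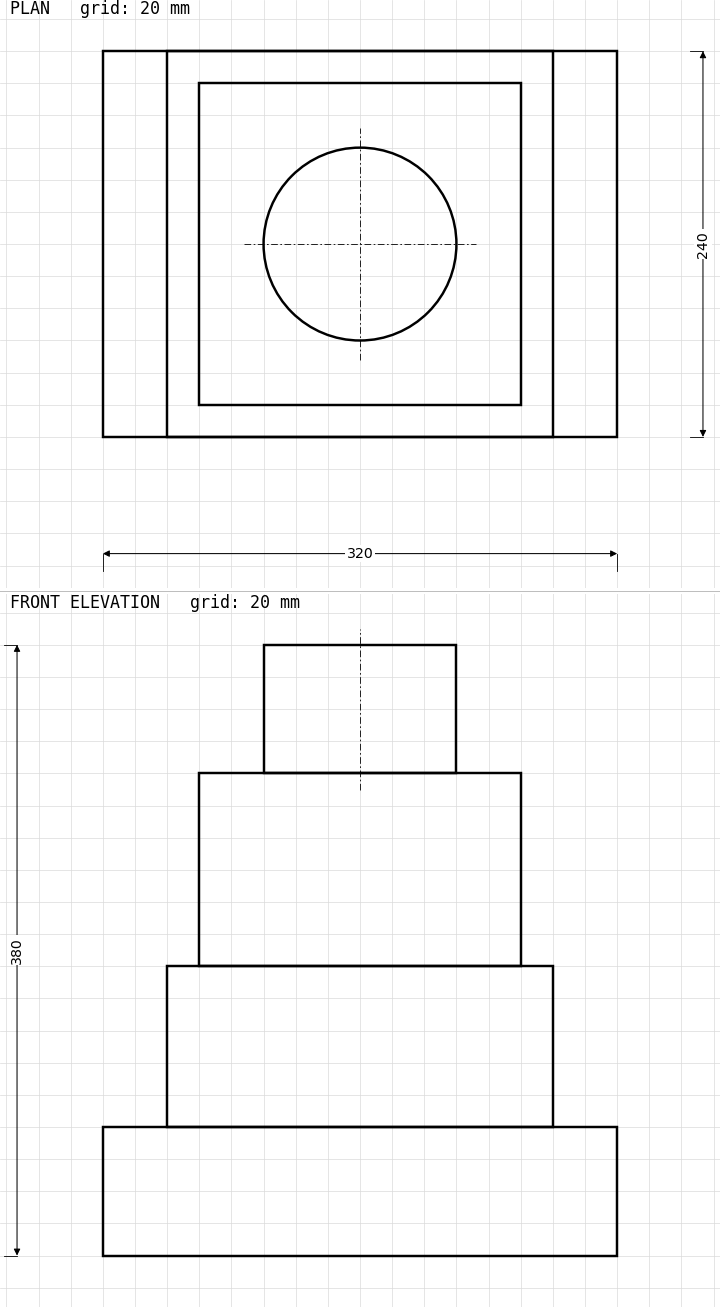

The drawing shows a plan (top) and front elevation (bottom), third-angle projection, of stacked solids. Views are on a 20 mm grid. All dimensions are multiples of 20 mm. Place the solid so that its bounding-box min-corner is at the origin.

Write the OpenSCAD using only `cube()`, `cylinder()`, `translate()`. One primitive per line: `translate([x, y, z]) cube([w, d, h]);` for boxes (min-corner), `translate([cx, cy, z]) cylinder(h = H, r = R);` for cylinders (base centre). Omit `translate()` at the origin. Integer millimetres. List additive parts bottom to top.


cube([320, 240, 80]);
translate([40, 0, 80]) cube([240, 240, 100]);
translate([60, 20, 180]) cube([200, 200, 120]);
translate([160, 120, 300]) cylinder(h = 80, r = 60);


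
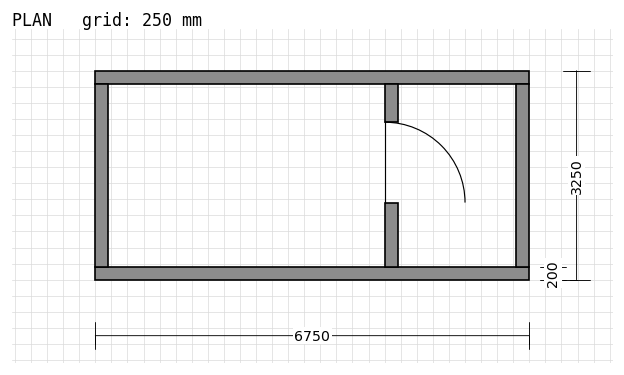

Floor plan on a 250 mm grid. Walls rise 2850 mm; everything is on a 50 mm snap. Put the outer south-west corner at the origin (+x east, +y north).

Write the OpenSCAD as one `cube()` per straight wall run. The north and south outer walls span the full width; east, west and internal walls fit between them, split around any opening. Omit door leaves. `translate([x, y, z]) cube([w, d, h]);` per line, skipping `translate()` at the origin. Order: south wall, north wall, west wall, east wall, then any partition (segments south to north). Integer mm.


cube([6750, 200, 2850]);
translate([0, 3050, 0]) cube([6750, 200, 2850]);
translate([0, 200, 0]) cube([200, 2850, 2850]);
translate([6550, 200, 0]) cube([200, 2850, 2850]);
translate([4500, 200, 0]) cube([200, 1000, 2850]);
translate([4500, 2450, 0]) cube([200, 600, 2850]);


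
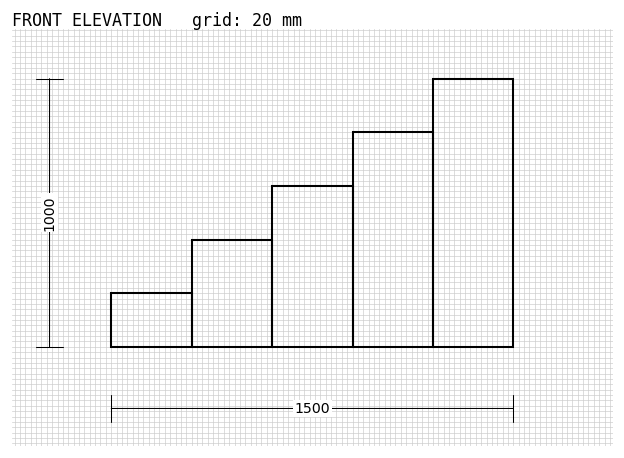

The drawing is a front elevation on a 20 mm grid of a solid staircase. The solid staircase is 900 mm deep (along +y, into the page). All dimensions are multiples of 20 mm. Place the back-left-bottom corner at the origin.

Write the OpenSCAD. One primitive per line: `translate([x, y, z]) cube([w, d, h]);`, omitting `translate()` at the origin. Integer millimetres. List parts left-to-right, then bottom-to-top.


cube([300, 900, 200]);
translate([300, 0, 0]) cube([300, 900, 400]);
translate([600, 0, 0]) cube([300, 900, 600]);
translate([900, 0, 0]) cube([300, 900, 800]);
translate([1200, 0, 0]) cube([300, 900, 1000]);
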